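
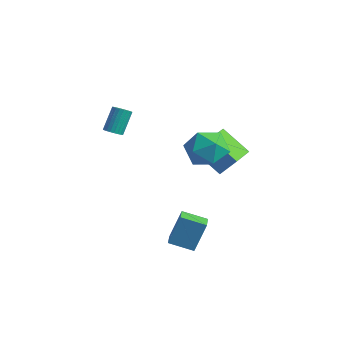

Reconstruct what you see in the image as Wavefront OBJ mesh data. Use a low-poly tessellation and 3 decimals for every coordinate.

v 2.139 -2.737 2.827
v 2.859 -1.851 3.283
v 2.961 -4.049 4.077
v 3.681 -3.163 4.533
v 2.47 -3.142 4.747
v 1.962 -2.331 3.974
v 3.858 -3.569 3.386
v 3.35 -2.758 2.613
v 3.922 -2.365 3.628
v 3.064 -2.101 4.47
v 2.756 -3.799 2.89
v 1.898 -3.535 3.732
v 1.386 -2.19 2.31
v 2.02 -1.66 3.301
v 0.769 -0.481 1.79
v 1.403 0.049 2.781
v 2.937 -1.969 1.199
v 3.571 -1.439 2.19
v 2.32 -0.26 0.679
v 2.954 0.27 1.67
v 1.357 -3.973 -3.322
v 1.548 -3.247 -1.665
v 2.476 -3.258 -3.765
v 2.667 -2.531 -2.107
v 1.913 -4.689 -3.073
v 2.104 -3.962 -1.415
v 3.032 -3.973 -3.515
v 3.223 -3.247 -1.858
v -2.762 -3.677 2.504
v -2.226 -3.655 2.567
v -2.402 -2.762 3.759
v -2.938 -2.783 3.696
v -2.259 -3.491 2.439
v -2.435 -2.598 3.631
v -2.369 -3.355 2.321
v -2.545 -2.462 3.513
v -2.538 -3.268 2.231
v -2.714 -2.375 3.423
v -2.742 -3.243 2.182
v -2.918 -2.35 3.375
v -2.948 -3.284 2.183
v -3.124 -2.391 3.375
v -3.126 -3.385 2.232
v -3.302 -2.492 3.424
v -3.249 -3.531 2.323
v -3.425 -2.637 3.515
v -3.298 -3.698 2.441
v -3.474 -2.805 3.633
v -3.265 -3.862 2.569
v -3.441 -2.969 3.761
v -3.155 -3.998 2.687
v -3.331 -3.105 3.879
v -2.986 -4.085 2.777
v -3.162 -3.192 3.969
v -2.782 -4.11 2.825
v -2.958 -3.217 4.018
v -2.576 -4.069 2.825
v -2.752 -3.176 4.017
v -2.398 -3.968 2.776
v -2.574 -3.075 3.968
v -2.275 -3.823 2.685
v -2.451 -2.929 3.877
f 1 12 6
f 1 6 2
f 1 2 8
f 1 8 11
f 1 11 12
f 2 6 10
f 6 12 5
f 12 11 3
f 11 8 7
f 8 2 9
f 4 10 5
f 4 5 3
f 4 3 7
f 4 7 9
f 4 9 10
f 5 10 6
f 3 5 12
f 7 3 11
f 9 7 8
f 10 9 2
f 14 16 13
f 17 14 13
f 13 16 15
f 15 17 13
f 14 20 16
f 18 14 17
f 18 20 14
f 16 20 15
f 19 17 15
f 15 20 19
f 19 18 17
f 20 18 19
f 22 24 21
f 25 22 21
f 21 24 23
f 23 25 21
f 22 28 24
f 26 22 25
f 26 28 22
f 24 28 23
f 27 25 23
f 23 28 27
f 27 26 25
f 28 26 27
f 30 29 33
f 30 33 31
f 31 33 34
f 31 34 32
f 33 29 35
f 33 35 34
f 34 35 36
f 34 36 32
f 35 29 37
f 35 37 36
f 36 37 38
f 36 38 32
f 37 29 39
f 37 39 38
f 38 39 40
f 38 40 32
f 39 29 41
f 39 41 40
f 40 41 42
f 40 42 32
f 41 29 43
f 41 43 42
f 42 43 44
f 42 44 32
f 43 29 45
f 43 45 44
f 44 45 46
f 44 46 32
f 45 29 47
f 45 47 46
f 46 47 48
f 46 48 32
f 47 29 49
f 47 49 48
f 48 49 50
f 48 50 32
f 49 29 51
f 49 51 50
f 50 51 52
f 50 52 32
f 51 29 53
f 51 53 52
f 52 53 54
f 52 54 32
f 53 29 55
f 53 55 54
f 54 55 56
f 54 56 32
f 55 29 57
f 55 57 56
f 56 57 58
f 56 58 32
f 57 29 59
f 57 59 58
f 58 59 60
f 58 60 32
f 59 29 61
f 59 61 60
f 60 61 62
f 60 62 32
f 61 29 30
f 61 30 62
f 62 30 31
f 62 31 32



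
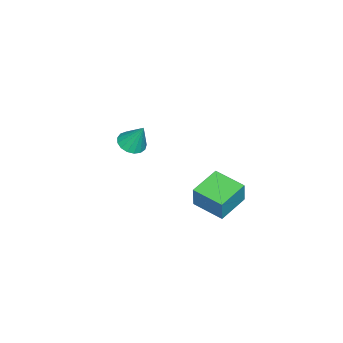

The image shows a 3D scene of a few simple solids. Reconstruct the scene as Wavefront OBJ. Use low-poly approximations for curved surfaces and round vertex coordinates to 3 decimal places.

v -3.478 -4.047 0.495
v -2.536 -3.927 0.353
v -3.322 -3.173 2.265
v -2.722 -3.545 0.181
v -3.082 -3.277 0.08
v -3.532 -3.185 0.075
v -3.97 -3.291 0.165
v -4.295 -3.57 0.332
v -4.433 -3.958 0.535
v -4.352 -4.367 0.73
v -4.071 -4.702 0.87
v -3.654 -4.887 0.925
v -3.196 -4.879 0.881
v -2.803 -4.681 0.749
v -2.565 -4.338 0.558
v -0.264 2.832 1.344
v 0.059 2.936 2.877
v 0.241 4.815 1.103
v 0.564 4.918 2.636
v 1.716 2.282 0.964
v 2.039 2.385 2.497
v 2.221 4.264 0.723
v 2.544 4.368 2.256
f 2 1 4
f 2 4 3
f 4 1 5
f 4 5 3
f 5 1 6
f 5 6 3
f 6 1 7
f 6 7 3
f 7 1 8
f 7 8 3
f 8 1 9
f 8 9 3
f 9 1 10
f 9 10 3
f 10 1 11
f 10 11 3
f 11 1 12
f 11 12 3
f 12 1 13
f 12 13 3
f 13 1 14
f 13 14 3
f 14 1 15
f 14 15 3
f 15 1 2
f 15 2 3
f 17 19 16
f 20 17 16
f 16 19 18
f 18 20 16
f 17 23 19
f 21 17 20
f 21 23 17
f 19 23 18
f 22 20 18
f 18 23 22
f 22 21 20
f 23 21 22



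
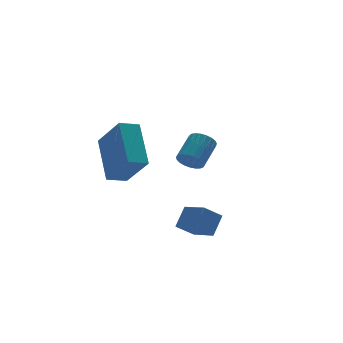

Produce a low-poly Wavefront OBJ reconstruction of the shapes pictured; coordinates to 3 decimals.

v -1.476 0.666 0.598
v -1.126 -0.461 1.876
v -1.103 2.228 1.872
v -0.752 1.101 3.15
v -0.668 0.659 0.37
v -0.317 -0.468 1.648
v -0.294 2.221 1.644
v 0.056 1.094 2.922
v 1.335 -2.325 -1.536
v 0.609 -2.312 -0.972
v 1.075 -1.297 -1.895
v 0.348 -1.283 -1.331
v 1.892 -1.937 -0.829
v 1.165 -1.923 -0.265
v 1.631 -0.908 -1.188
v 0.905 -0.895 -0.624
v 2.9 2.674 -0.18
v 3.295 2.589 -0.595
v 4.176 3.26 0.104
v 3.78 3.346 0.52
v 3.193 2.795 -0.665
v 4.073 3.467 0.034
v 3.04 2.981 -0.651
v 3.92 3.653 0.048
v 2.863 3.114 -0.556
v 3.743 3.786 0.144
v 2.692 3.171 -0.395
v 3.572 3.843 0.304
v 2.557 3.142 -0.197
v 3.438 3.814 0.502
v 2.481 3.032 0.004
v 3.362 3.703 0.703
v 2.478 2.86 0.173
v 3.359 3.532 0.872
v 2.548 2.656 0.281
v 3.428 3.328 0.98
v 2.678 2.455 0.31
v 3.559 3.127 1.009
v 2.847 2.292 0.254
v 3.728 2.964 0.953
v 3.025 2.195 0.123
v 3.906 2.867 0.822
v 3.181 2.181 -0.061
v 4.062 2.853 0.639
v 3.289 2.252 -0.264
v 4.169 2.924 0.435
v 3.329 2.396 -0.454
v 4.21 3.068 0.246
f 2 4 1
f 5 2 1
f 1 4 3
f 3 5 1
f 2 8 4
f 6 2 5
f 6 8 2
f 4 8 3
f 7 5 3
f 3 8 7
f 7 6 5
f 8 6 7
f 10 12 9
f 13 10 9
f 9 12 11
f 11 13 9
f 10 16 12
f 14 10 13
f 14 16 10
f 12 16 11
f 15 13 11
f 11 16 15
f 15 14 13
f 16 14 15
f 18 17 21
f 18 21 19
f 19 21 22
f 19 22 20
f 21 17 23
f 21 23 22
f 22 23 24
f 22 24 20
f 23 17 25
f 23 25 24
f 24 25 26
f 24 26 20
f 25 17 27
f 25 27 26
f 26 27 28
f 26 28 20
f 27 17 29
f 27 29 28
f 28 29 30
f 28 30 20
f 29 17 31
f 29 31 30
f 30 31 32
f 30 32 20
f 31 17 33
f 31 33 32
f 32 33 34
f 32 34 20
f 33 17 35
f 33 35 34
f 34 35 36
f 34 36 20
f 35 17 37
f 35 37 36
f 36 37 38
f 36 38 20
f 37 17 39
f 37 39 38
f 38 39 40
f 38 40 20
f 39 17 41
f 39 41 40
f 40 41 42
f 40 42 20
f 41 17 43
f 41 43 42
f 42 43 44
f 42 44 20
f 43 17 45
f 43 45 44
f 44 45 46
f 44 46 20
f 45 17 47
f 45 47 46
f 46 47 48
f 46 48 20
f 47 17 18
f 47 18 48
f 48 18 19
f 48 19 20



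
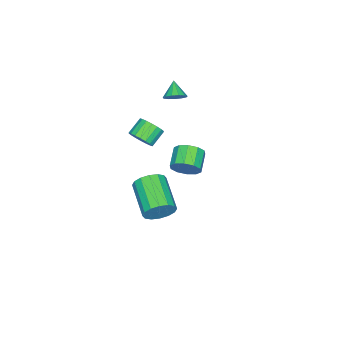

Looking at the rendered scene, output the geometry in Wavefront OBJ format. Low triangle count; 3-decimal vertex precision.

v -1.968 -2.583 3.507
v -1.736 -2.226 3.986
v -2.612 -3.057 4.173
v -2.015 -2.043 3.848
v -2.278 -2.031 3.602
v -2.443 -2.194 3.326
v -2.458 -2.481 3.107
v -2.317 -2.8 3.016
v -2.065 -3.05 3.081
v -1.783 -3.152 3.281
v -1.56 -3.073 3.553
v -1.466 -2.839 3.81
v -1.532 -2.523 3.972
v 2.239 0.542 2.425
v 2.655 0.188 3.01
v 1.656 -0.175 3.5
v 1.241 0.178 2.915
v 2.556 0.651 3.152
v 1.557 0.288 3.641
v 2.336 1.073 3.016
v 1.337 0.709 3.505
v 2.079 1.291 2.654
v 1.08 0.928 3.144
v 1.883 1.223 2.205
v 0.885 0.86 2.695
v 1.824 0.895 1.84
v 0.825 0.532 2.33
v 1.923 0.432 1.699
v 0.924 0.069 2.188
v 2.143 0.011 1.835
v 1.144 -0.353 2.324
v 2.4 -0.208 2.196
v 1.401 -0.571 2.686
v 2.595 -0.14 2.645
v 1.597 -0.503 3.135
v 0.813 -1.832 -3.501
v 1.389 -2.007 -2.805
v 0.024 -3.482 -2.044
v -0.553 -3.308 -2.739
v 1.104 -1.66 -2.645
v -0.261 -3.136 -1.884
v 0.741 -1.36 -2.714
v -0.624 -2.836 -1.953
v 0.397 -1.186 -2.994
v -0.968 -2.662 -2.233
v 0.165 -1.186 -3.41
v -1.201 -2.661 -2.648
v 0.106 -1.358 -3.85
v -1.26 -2.834 -3.088
v 0.236 -1.658 -4.196
v -1.129 -3.133 -3.435
v 0.521 -2.004 -4.356
v -0.844 -3.48 -3.595
v 0.884 -2.304 -4.287
v -0.481 -3.78 -3.526
v 1.228 -2.478 -4.007
v -0.137 -3.954 -3.246
v 1.461 -2.479 -3.592
v 0.095 -3.954 -2.83
v 1.52 -2.306 -3.152
v 0.154 -3.782 -2.39
v 0.966 -2.844 2.181
v 1.367 -2.907 2.788
v 0.515 -2.758 3.366
v 0.114 -2.696 2.759
v 1.38 -2.589 2.726
v 0.528 -2.44 3.303
v 1.311 -2.321 2.555
v 0.459 -2.172 3.133
v 1.174 -2.157 2.31
v 0.322 -2.008 2.888
v 0.995 -2.129 2.04
v 0.143 -1.98 2.618
v 0.811 -2.243 1.798
v -0.041 -2.094 2.375
v 0.658 -2.476 1.632
v -0.194 -2.327 2.209
v 0.565 -2.782 1.574
v -0.287 -2.633 2.152
v 0.552 -3.1 1.637
v -0.3 -2.951 2.214
v 0.621 -3.368 1.807
v -0.231 -3.219 2.385
v 0.758 -3.532 2.052
v -0.094 -3.383 2.63
v 0.937 -3.56 2.322
v 0.085 -3.411 2.9
v 1.121 -3.446 2.565
v 0.269 -3.297 3.142
v 1.274 -3.213 2.731
v 0.422 -3.064 3.308
f 2 1 4
f 2 4 3
f 4 1 5
f 4 5 3
f 5 1 6
f 5 6 3
f 6 1 7
f 6 7 3
f 7 1 8
f 7 8 3
f 8 1 9
f 8 9 3
f 9 1 10
f 9 10 3
f 10 1 11
f 10 11 3
f 11 1 12
f 11 12 3
f 12 1 13
f 12 13 3
f 13 1 2
f 13 2 3
f 15 14 18
f 15 18 16
f 16 18 19
f 16 19 17
f 18 14 20
f 18 20 19
f 19 20 21
f 19 21 17
f 20 14 22
f 20 22 21
f 21 22 23
f 21 23 17
f 22 14 24
f 22 24 23
f 23 24 25
f 23 25 17
f 24 14 26
f 24 26 25
f 25 26 27
f 25 27 17
f 26 14 28
f 26 28 27
f 27 28 29
f 27 29 17
f 28 14 30
f 28 30 29
f 29 30 31
f 29 31 17
f 30 14 32
f 30 32 31
f 31 32 33
f 31 33 17
f 32 14 34
f 32 34 33
f 33 34 35
f 33 35 17
f 34 14 15
f 34 15 35
f 35 15 16
f 35 16 17
f 37 36 40
f 37 40 38
f 38 40 41
f 38 41 39
f 40 36 42
f 40 42 41
f 41 42 43
f 41 43 39
f 42 36 44
f 42 44 43
f 43 44 45
f 43 45 39
f 44 36 46
f 44 46 45
f 45 46 47
f 45 47 39
f 46 36 48
f 46 48 47
f 47 48 49
f 47 49 39
f 48 36 50
f 48 50 49
f 49 50 51
f 49 51 39
f 50 36 52
f 50 52 51
f 51 52 53
f 51 53 39
f 52 36 54
f 52 54 53
f 53 54 55
f 53 55 39
f 54 36 56
f 54 56 55
f 55 56 57
f 55 57 39
f 56 36 58
f 56 58 57
f 57 58 59
f 57 59 39
f 58 36 60
f 58 60 59
f 59 60 61
f 59 61 39
f 60 36 37
f 60 37 61
f 61 37 38
f 61 38 39
f 63 62 66
f 63 66 64
f 64 66 67
f 64 67 65
f 66 62 68
f 66 68 67
f 67 68 69
f 67 69 65
f 68 62 70
f 68 70 69
f 69 70 71
f 69 71 65
f 70 62 72
f 70 72 71
f 71 72 73
f 71 73 65
f 72 62 74
f 72 74 73
f 73 74 75
f 73 75 65
f 74 62 76
f 74 76 75
f 75 76 77
f 75 77 65
f 76 62 78
f 76 78 77
f 77 78 79
f 77 79 65
f 78 62 80
f 78 80 79
f 79 80 81
f 79 81 65
f 80 62 82
f 80 82 81
f 81 82 83
f 81 83 65
f 82 62 84
f 82 84 83
f 83 84 85
f 83 85 65
f 84 62 86
f 84 86 85
f 85 86 87
f 85 87 65
f 86 62 88
f 86 88 87
f 87 88 89
f 87 89 65
f 88 62 90
f 88 90 89
f 89 90 91
f 89 91 65
f 90 62 63
f 90 63 91
f 91 63 64
f 91 64 65



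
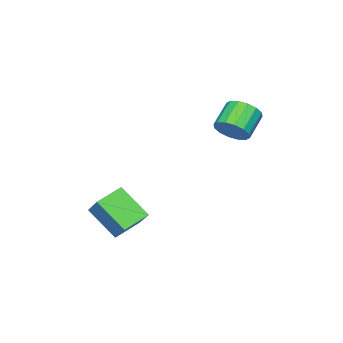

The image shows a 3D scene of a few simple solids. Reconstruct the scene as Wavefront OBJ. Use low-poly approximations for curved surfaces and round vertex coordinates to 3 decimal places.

v 2.23 0.16 -2.864
v 2.326 -1.047 -1.895
v 2.582 0.934 -1.934
v 2.677 -0.272 -0.965
v 3.323 0.012 -3.155
v 3.418 -1.194 -2.186
v 3.674 0.787 -2.225
v 3.77 -0.42 -1.256
v -0.298 2.278 1.575
v 0.066 2.286 2.172
v -0.897 2.07 2.763
v -1.262 2.062 2.165
v -0.041 2.629 2.123
v -1.004 2.413 2.713
v -0.217 2.877 1.927
v -1.18 2.662 2.517
v -0.415 2.965 1.637
v -1.378 2.75 2.227
v -0.581 2.869 1.329
v -1.544 2.653 1.92
v -0.672 2.615 1.088
v -1.635 2.399 1.678
v -0.663 2.27 0.977
v -1.626 2.054 1.568
v -0.556 1.927 1.027
v -1.519 1.711 1.617
v -0.38 1.678 1.223
v -1.343 1.463 1.813
v -0.182 1.59 1.513
v -1.145 1.375 2.103
v -0.016 1.687 1.82
v -0.979 1.471 2.411
v 0.075 1.941 2.062
v -0.888 1.725 2.652
f 2 4 1
f 5 2 1
f 1 4 3
f 3 5 1
f 2 8 4
f 6 2 5
f 6 8 2
f 4 8 3
f 7 5 3
f 3 8 7
f 7 6 5
f 8 6 7
f 10 9 13
f 10 13 11
f 11 13 14
f 11 14 12
f 13 9 15
f 13 15 14
f 14 15 16
f 14 16 12
f 15 9 17
f 15 17 16
f 16 17 18
f 16 18 12
f 17 9 19
f 17 19 18
f 18 19 20
f 18 20 12
f 19 9 21
f 19 21 20
f 20 21 22
f 20 22 12
f 21 9 23
f 21 23 22
f 22 23 24
f 22 24 12
f 23 9 25
f 23 25 24
f 24 25 26
f 24 26 12
f 25 9 27
f 25 27 26
f 26 27 28
f 26 28 12
f 27 9 29
f 27 29 28
f 28 29 30
f 28 30 12
f 29 9 31
f 29 31 30
f 30 31 32
f 30 32 12
f 31 9 33
f 31 33 32
f 32 33 34
f 32 34 12
f 33 9 10
f 33 10 34
f 34 10 11
f 34 11 12



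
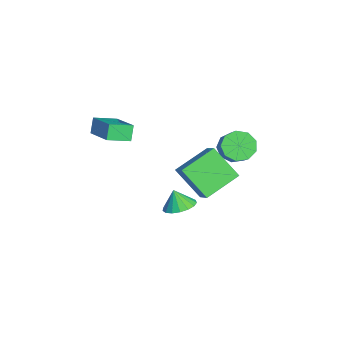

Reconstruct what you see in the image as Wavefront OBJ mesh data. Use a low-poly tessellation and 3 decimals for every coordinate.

v -1.478 -3.256 1.372
v 0.167 -2.559 2.153
v -1.774 -2.135 0.994
v -0.128 -1.438 1.775
v -1.052 -3.402 0.605
v 0.594 -2.705 1.386
v -1.347 -2.281 0.227
v 0.298 -1.584 1.008
v 0.478 0.636 -3.699
v 0.965 -0.048 -3.742
v 0.182 0.364 -2.761
v 1.206 0.232 -3.585
v 1.281 0.605 -3.453
v 1.172 0.985 -3.378
v 0.904 1.284 -3.376
v 0.538 1.435 -3.448
v 0.159 1.403 -3.578
v -0.147 1.195 -3.735
v -0.31 0.859 -3.884
v -0.292 0.472 -3.99
v -0.098 0.122 -4.03
v 0.228 -0.11 -3.994
v 0.612 -0.171 -3.89
v 1.62 0.344 -0.075
v 2.505 0.576 0.621
v 0.675 1.88 0.611
v 1.56 2.113 1.308
v 2.4 1.427 -1.428
v 3.285 1.66 -0.731
v 1.455 2.964 -0.741
v 2.34 3.196 -0.045
v -2.043 3.434 -1.618
v -1.467 3.239 -2.24
v -0.34 3.332 -1.224
v -0.917 3.526 -0.602
v -1.542 3.829 -2.21
v -0.416 3.922 -1.193
v -1.853 4.233 -1.903
v -0.726 4.326 -0.886
v -2.252 4.264 -1.463
v -1.125 4.357 -0.446
v -2.554 3.906 -1.095
v -1.427 3.999 -0.079
v -2.617 3.327 -0.973
v -1.49 3.42 0.044
v -2.411 2.798 -1.152
v -1.285 2.891 -0.136
v -2.034 2.566 -1.549
v -0.907 2.659 -0.533
v -1.661 2.741 -1.979
v -0.534 2.834 -0.963
f 2 4 1
f 5 2 1
f 1 4 3
f 3 5 1
f 2 8 4
f 6 2 5
f 6 8 2
f 4 8 3
f 7 5 3
f 3 8 7
f 7 6 5
f 8 6 7
f 10 9 12
f 10 12 11
f 12 9 13
f 12 13 11
f 13 9 14
f 13 14 11
f 14 9 15
f 14 15 11
f 15 9 16
f 15 16 11
f 16 9 17
f 16 17 11
f 17 9 18
f 17 18 11
f 18 9 19
f 18 19 11
f 19 9 20
f 19 20 11
f 20 9 21
f 20 21 11
f 21 9 22
f 21 22 11
f 22 9 23
f 22 23 11
f 23 9 10
f 23 10 11
f 25 27 24
f 28 25 24
f 24 27 26
f 26 28 24
f 25 31 27
f 29 25 28
f 29 31 25
f 27 31 26
f 30 28 26
f 26 31 30
f 30 29 28
f 31 29 30
f 33 32 36
f 33 36 34
f 34 36 37
f 34 37 35
f 36 32 38
f 36 38 37
f 37 38 39
f 37 39 35
f 38 32 40
f 38 40 39
f 39 40 41
f 39 41 35
f 40 32 42
f 40 42 41
f 41 42 43
f 41 43 35
f 42 32 44
f 42 44 43
f 43 44 45
f 43 45 35
f 44 32 46
f 44 46 45
f 45 46 47
f 45 47 35
f 46 32 48
f 46 48 47
f 47 48 49
f 47 49 35
f 48 32 50
f 48 50 49
f 49 50 51
f 49 51 35
f 50 32 33
f 50 33 51
f 51 33 34
f 51 34 35



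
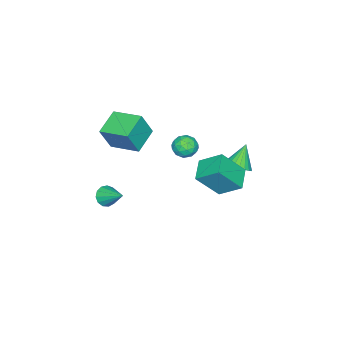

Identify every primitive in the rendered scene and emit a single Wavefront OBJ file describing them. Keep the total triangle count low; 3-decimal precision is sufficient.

v -1.201 -4.804 1
v -0.519 -5.153 2.717
v -1.193 -2.755 1.413
v -0.511 -3.104 3.13
v 0.551 -4.676 0.33
v 1.233 -5.025 2.047
v 0.559 -2.627 0.743
v 1.241 -2.976 2.46
v -1.082 3.279 0.729
v -0.374 3.413 1.3
v -2.158 3.241 2.071
v -0.473 3.751 1.231
v -0.664 4.017 1.085
v -0.919 4.171 0.884
v -1.199 4.189 0.661
v -1.462 4.068 0.447
v -1.666 3.827 0.277
v -1.782 3.503 0.175
v -1.791 3.145 0.158
v -1.692 2.807 0.227
v -1.501 2.54 0.373
v -1.245 2.387 0.574
v -0.965 2.369 0.797
v -0.703 2.489 1.011
v -0.499 2.73 1.181
v -0.383 3.054 1.283
v 2.973 -3.416 -2.119
v 3.623 -3.749 -1.874
v 3.347 -1.964 -1.141
v 3.725 -3.532 -2.235
v 3.589 -3.278 -2.56
v 3.257 -3.068 -2.744
v 2.835 -2.969 -2.73
v 2.457 -3.011 -2.522
v 2.242 -3.183 -2.186
v 2.26 -3.428 -1.828
v 2.504 -3.669 -1.563
v 2.897 -3.83 -1.474
v 3.314 -3.86 -1.59
v 0.025 2.916 0.501
v -0.234 4.316 1.519
v 1.379 3.494 0.051
v 1.121 4.894 1.069
v 1.019 1.886 2.171
v 0.761 3.286 3.189
v 2.374 2.464 1.721
v 2.115 3.864 2.739
v -2.373 -0.538 0.609
v -1.834 -0.329 -0.072
v -2.626 -1.831 0.012
v -2.087 -1.622 -0.669
v -1.746 -1.756 0.146
v -1.589 -0.957 0.515
v -2.871 -1.203 -0.575
v -2.714 -0.404 -0.206
v -2.141 -0.74 -0.804
v -1.446 -1.082 -0.359
v -3.014 -1.078 0.299
v -2.319 -1.42 0.744
v -2.081 -0.32 0.321
v -2.379 -1.84 -0.381
v -2.178 -1.919 0.098
v -1.861 -1.796 -0.302
v -1.937 -0.689 0.666
v -1.62 -0.567 0.265
v -1.569 -1.405 0.394
v -2.84 -1.593 -0.325
v -2.523 -1.471 -0.726
v -2.599 -0.364 0.242
v -2.282 -0.241 -0.158
v -2.891 -0.755 -0.454
v -1.945 -0.439 -0.51
v -2.094 -1.198 -0.861
v -2.555 -0.952 -0.805
v -2.463 -0.483 -0.588
v -1.536 -0.64 -0.248
v -1.685 -1.399 -0.599
v -1.485 -1.478 -0.12
v -1.393 -1.009 0.097
v -1.717 -0.881 -0.678
v -2.775 -0.761 0.539
v -2.924 -1.52 0.188
v -3.067 -1.151 -0.157
v -2.975 -0.682 0.06
v -2.366 -0.962 0.801
v -2.515 -1.721 0.45
v -1.997 -1.677 0.528
v -1.905 -1.208 0.745
v -2.743 -1.279 0.618
f 2 4 1
f 5 2 1
f 1 4 3
f 3 5 1
f 2 8 4
f 6 2 5
f 6 8 2
f 4 8 3
f 7 5 3
f 3 8 7
f 7 6 5
f 8 6 7
f 10 9 12
f 10 12 11
f 12 9 13
f 12 13 11
f 13 9 14
f 13 14 11
f 14 9 15
f 14 15 11
f 15 9 16
f 15 16 11
f 16 9 17
f 16 17 11
f 17 9 18
f 17 18 11
f 18 9 19
f 18 19 11
f 19 9 20
f 19 20 11
f 20 9 21
f 20 21 11
f 21 9 22
f 21 22 11
f 22 9 23
f 22 23 11
f 23 9 24
f 23 24 11
f 24 9 25
f 24 25 11
f 25 9 26
f 25 26 11
f 26 9 10
f 26 10 11
f 28 27 30
f 28 30 29
f 30 27 31
f 30 31 29
f 31 27 32
f 31 32 29
f 32 27 33
f 32 33 29
f 33 27 34
f 33 34 29
f 34 27 35
f 34 35 29
f 35 27 36
f 35 36 29
f 36 27 37
f 36 37 29
f 37 27 38
f 37 38 29
f 38 27 39
f 38 39 29
f 39 27 28
f 39 28 29
f 41 43 40
f 44 41 40
f 40 43 42
f 42 44 40
f 41 47 43
f 45 41 44
f 45 47 41
f 43 47 42
f 46 44 42
f 42 47 46
f 46 45 44
f 47 45 46
f 48 85 64
f 85 59 88
f 64 88 53
f 85 88 64
f 48 64 60
f 64 53 65
f 60 65 49
f 64 65 60
f 48 60 69
f 60 49 70
f 69 70 55
f 60 70 69
f 48 69 81
f 69 55 84
f 81 84 58
f 69 84 81
f 48 81 85
f 81 58 89
f 85 89 59
f 81 89 85
f 49 65 76
f 65 53 79
f 76 79 57
f 65 79 76
f 53 88 66
f 88 59 87
f 66 87 52
f 88 87 66
f 59 89 86
f 89 58 82
f 86 82 50
f 89 82 86
f 58 84 83
f 84 55 71
f 83 71 54
f 84 71 83
f 55 70 75
f 70 49 72
f 75 72 56
f 70 72 75
f 51 77 63
f 77 57 78
f 63 78 52
f 77 78 63
f 51 63 61
f 63 52 62
f 61 62 50
f 63 62 61
f 51 61 68
f 61 50 67
f 68 67 54
f 61 67 68
f 51 68 73
f 68 54 74
f 73 74 56
f 68 74 73
f 51 73 77
f 73 56 80
f 77 80 57
f 73 80 77
f 52 78 66
f 78 57 79
f 66 79 53
f 78 79 66
f 50 62 86
f 62 52 87
f 86 87 59
f 62 87 86
f 54 67 83
f 67 50 82
f 83 82 58
f 67 82 83
f 56 74 75
f 74 54 71
f 75 71 55
f 74 71 75
f 57 80 76
f 80 56 72
f 76 72 49
f 80 72 76



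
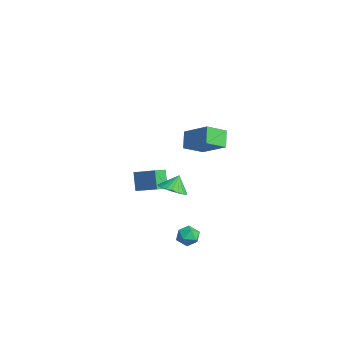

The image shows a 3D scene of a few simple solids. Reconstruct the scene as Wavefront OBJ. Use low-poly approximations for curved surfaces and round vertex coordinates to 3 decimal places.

v 3.059 0.759 -4.123
v 3.654 0.944 -3.713
v 3.446 -0.384 -4.167
v 4.041 -0.199 -3.757
v 3.361 -0.197 -3.45
v 3.122 0.509 -3.422
v 3.978 0.051 -4.458
v 3.739 0.757 -4.43
v 4.223 0.507 -3.92
v 3.841 0.353 -3.296
v 3.259 0.207 -4.584
v 2.877 0.053 -3.96
v 3.109 -0.475 -0.239
v 3.755 0.101 -0.395
v 2.871 0.035 0.659
v 3.47 0.26 -0.561
v 3.123 0.292 -0.671
v 2.773 0.191 -0.706
v 2.481 -0.025 -0.661
v 2.298 -0.319 -0.542
v 2.255 -0.639 -0.372
v 2.359 -0.932 -0.178
v 2.594 -1.145 0.005
v 2.917 -1.243 0.145
v 3.274 -1.207 0.22
v 3.602 -1.045 0.215
v 3.844 -0.785 0.131
v 3.96 -0.471 -0.016
v 3.929 -0.157 -0.203
v -2.382 -0.672 -1.986
v -0.978 0.102 -1.19
v -2.639 0.078 -2.262
v -1.236 0.853 -1.465
v -1.664 -0.833 -3.095
v -0.261 -0.058 -2.298
v -1.922 -0.082 -3.37
v -0.518 0.692 -2.574
v 2.226 1.735 3.092
v 2.366 0.523 3.758
v 3.679 2.472 4.128
v 3.819 1.26 4.794
v 2.981 1.38 2.286
v 3.121 0.168 2.952
v 4.434 2.117 3.322
v 4.574 0.905 3.988
f 1 12 6
f 1 6 2
f 1 2 8
f 1 8 11
f 1 11 12
f 2 6 10
f 6 12 5
f 12 11 3
f 11 8 7
f 8 2 9
f 4 10 5
f 4 5 3
f 4 3 7
f 4 7 9
f 4 9 10
f 5 10 6
f 3 5 12
f 7 3 11
f 9 7 8
f 10 9 2
f 14 13 16
f 14 16 15
f 16 13 17
f 16 17 15
f 17 13 18
f 17 18 15
f 18 13 19
f 18 19 15
f 19 13 20
f 19 20 15
f 20 13 21
f 20 21 15
f 21 13 22
f 21 22 15
f 22 13 23
f 22 23 15
f 23 13 24
f 23 24 15
f 24 13 25
f 24 25 15
f 25 13 26
f 25 26 15
f 26 13 27
f 26 27 15
f 27 13 28
f 27 28 15
f 28 13 29
f 28 29 15
f 29 13 14
f 29 14 15
f 31 33 30
f 34 31 30
f 30 33 32
f 32 34 30
f 31 37 33
f 35 31 34
f 35 37 31
f 33 37 32
f 36 34 32
f 32 37 36
f 36 35 34
f 37 35 36
f 39 41 38
f 42 39 38
f 38 41 40
f 40 42 38
f 39 45 41
f 43 39 42
f 43 45 39
f 41 45 40
f 44 42 40
f 40 45 44
f 44 43 42
f 45 43 44



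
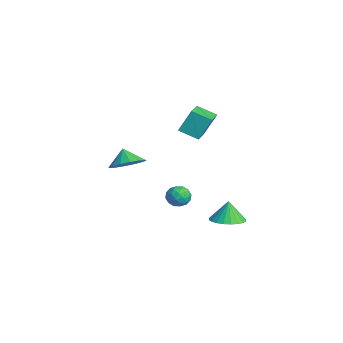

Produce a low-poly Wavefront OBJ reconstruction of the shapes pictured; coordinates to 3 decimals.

v 2.273 3.76 -3.148
v 3.053 3.263 -2.93
v 2.027 3.9 -1.952
v 3.188 3.608 -2.942
v 3.184 3.976 -2.986
v 3.041 4.311 -3.055
v 2.782 4.562 -3.137
v 2.445 4.692 -3.222
v 2.082 4.679 -3.295
v 1.748 4.527 -3.346
v 1.494 4.258 -3.367
v 1.358 3.913 -3.355
v 1.362 3.545 -3.311
v 1.505 3.209 -3.242
v 1.764 2.958 -3.16
v 2.101 2.829 -3.075
v 2.464 2.841 -3.002
v 2.798 2.994 -2.951
v -1.725 2.921 -3.155
v -1.514 2.571 -3.754
v -2.846 2.809 -3.486
v -2.635 2.459 -4.085
v -2.56 2.144 -3.436
v -1.867 2.213 -3.231
v -2.493 3.167 -4.009
v -1.8 3.236 -3.804
v -1.988 2.723 -4.282
v -2.03 2.091 -3.928
v -2.33 3.289 -3.312
v -2.372 2.657 -2.958
v -1.521 2.756 -3.426
v -2.839 2.624 -3.814
v -2.795 2.439 -3.433
v -2.671 2.234 -3.785
v -1.729 2.546 -3.118
v -1.605 2.34 -3.471
v -2.219 2.089 -3.283
v -2.755 3.04 -3.769
v -2.631 2.834 -4.122
v -1.689 3.146 -3.455
v -1.565 2.941 -3.807
v -2.141 3.291 -3.957
v -1.676 2.639 -4.088
v -2.334 2.574 -4.282
v -2.251 2.989 -4.238
v -1.844 3.03 -4.118
v -1.7 2.268 -3.88
v -2.359 2.202 -4.074
v -2.315 2.017 -3.692
v -1.908 2.058 -3.572
v -1.979 2.357 -4.19
v -2.001 3.178 -3.166
v -2.66 3.112 -3.36
v -2.452 3.322 -3.668
v -2.045 3.363 -3.548
v -2.026 2.806 -2.958
v -2.684 2.741 -3.152
v -2.516 2.35 -3.122
v -2.109 2.391 -3.002
v -2.381 3.023 -3.05
v -1.827 -0.188 -0.512
v -1.148 -0.791 -0.07
v -2.433 -0.252 0.332
v -1.008 -0.306 0.067
v -1.088 0.21 0.049
v -1.366 0.62 -0.119
v -1.767 0.813 -0.393
v -2.185 0.738 -0.698
v -2.506 0.415 -0.954
v -2.646 -0.07 -1.091
v -2.567 -0.586 -1.073
v -2.289 -0.996 -0.904
v -1.888 -1.189 -0.631
v -1.47 -1.114 -0.325
v -0.793 2.501 2.399
v -0.822 3.211 3.628
v -0.175 3.368 1.913
v -0.204 4.077 3.143
v 0.904 1.603 2.957
v 0.875 2.312 4.187
v 1.522 2.469 2.472
v 1.493 3.179 3.701
f 2 1 4
f 2 4 3
f 4 1 5
f 4 5 3
f 5 1 6
f 5 6 3
f 6 1 7
f 6 7 3
f 7 1 8
f 7 8 3
f 8 1 9
f 8 9 3
f 9 1 10
f 9 10 3
f 10 1 11
f 10 11 3
f 11 1 12
f 11 12 3
f 12 1 13
f 12 13 3
f 13 1 14
f 13 14 3
f 14 1 15
f 14 15 3
f 15 1 16
f 15 16 3
f 16 1 17
f 16 17 3
f 17 1 18
f 17 18 3
f 18 1 2
f 18 2 3
f 19 56 35
f 56 30 59
f 35 59 24
f 56 59 35
f 19 35 31
f 35 24 36
f 31 36 20
f 35 36 31
f 19 31 40
f 31 20 41
f 40 41 26
f 31 41 40
f 19 40 52
f 40 26 55
f 52 55 29
f 40 55 52
f 19 52 56
f 52 29 60
f 56 60 30
f 52 60 56
f 20 36 47
f 36 24 50
f 47 50 28
f 36 50 47
f 24 59 37
f 59 30 58
f 37 58 23
f 59 58 37
f 30 60 57
f 60 29 53
f 57 53 21
f 60 53 57
f 29 55 54
f 55 26 42
f 54 42 25
f 55 42 54
f 26 41 46
f 41 20 43
f 46 43 27
f 41 43 46
f 22 48 34
f 48 28 49
f 34 49 23
f 48 49 34
f 22 34 32
f 34 23 33
f 32 33 21
f 34 33 32
f 22 32 39
f 32 21 38
f 39 38 25
f 32 38 39
f 22 39 44
f 39 25 45
f 44 45 27
f 39 45 44
f 22 44 48
f 44 27 51
f 48 51 28
f 44 51 48
f 23 49 37
f 49 28 50
f 37 50 24
f 49 50 37
f 21 33 57
f 33 23 58
f 57 58 30
f 33 58 57
f 25 38 54
f 38 21 53
f 54 53 29
f 38 53 54
f 27 45 46
f 45 25 42
f 46 42 26
f 45 42 46
f 28 51 47
f 51 27 43
f 47 43 20
f 51 43 47
f 62 61 64
f 62 64 63
f 64 61 65
f 64 65 63
f 65 61 66
f 65 66 63
f 66 61 67
f 66 67 63
f 67 61 68
f 67 68 63
f 68 61 69
f 68 69 63
f 69 61 70
f 69 70 63
f 70 61 71
f 70 71 63
f 71 61 72
f 71 72 63
f 72 61 73
f 72 73 63
f 73 61 74
f 73 74 63
f 74 61 62
f 74 62 63
f 76 78 75
f 79 76 75
f 75 78 77
f 77 79 75
f 76 82 78
f 80 76 79
f 80 82 76
f 78 82 77
f 81 79 77
f 77 82 81
f 81 80 79
f 82 80 81



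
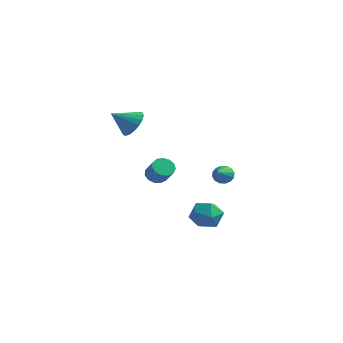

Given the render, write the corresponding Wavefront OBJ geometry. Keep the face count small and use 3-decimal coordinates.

v -0.165 -1.466 3.443
v 0.392 -2.186 3.311
v -1.015 -2.274 4.277
v 0.55 -2.008 3.645
v 0.566 -1.723 3.938
v 0.438 -1.387 4.133
v 0.19 -1.066 4.191
v -0.128 -0.825 4.101
v -0.453 -0.71 3.881
v -0.722 -0.745 3.574
v -0.88 -0.923 3.24
v -0.896 -1.208 2.947
v -0.768 -1.545 2.752
v -0.52 -1.865 2.694
v -0.202 -2.107 2.784
v 0.123 -2.221 3.004
v -0.723 1.732 -1.5
v -0.236 2.166 -1.692
v 0.531 1.702 -0.792
v 0.043 1.268 -0.6
v -0.442 2.346 -1.423
v 0.325 1.882 -0.524
v -0.737 2.332 -1.179
v 0.03 1.868 -0.28
v -1.027 2.127 -1.037
v -0.261 1.663 -0.137
v -1.222 1.797 -1.042
v -0.455 1.333 -0.142
v -1.258 1.446 -1.192
v -0.491 0.982 -0.292
v -1.124 1.186 -1.44
v -0.357 0.722 -0.54
v -0.863 1.1 -1.707
v -0.097 0.636 -0.807
v -0.558 1.214 -1.908
v 0.209 0.75 -1.008
v -0.305 1.493 -1.98
v 0.462 1.029 -1.08
v -0.185 1.847 -1.899
v 0.582 1.383 -0.999
v 2.481 3.495 -1.467
v 2.741 3.279 -1.998
v 2.819 2.245 -0.793
v 2.984 3.43 -1.841
v 3.091 3.598 -1.583
v 3.036 3.738 -1.294
v 2.831 3.814 -1.052
v 2.533 3.804 -0.92
v 2.221 3.711 -0.936
v 1.978 3.561 -1.093
v 1.87 3.392 -1.351
v 1.926 3.252 -1.64
v 2.13 3.176 -1.882
v 2.429 3.186 -2.014
v 2.874 2.276 -4.25
v 3.483 1.837 -3.529
v 1.697 1.103 -3.971
v 2.306 0.664 -3.25
v 1.879 1.597 -3.072
v 2.607 2.321 -3.245
v 2.573 0.619 -4.255
v 3.301 1.343 -4.428
v 3.297 0.812 -3.532
v 2.868 1.417 -2.801
v 2.312 1.523 -4.699
v 1.883 2.128 -3.968
f 2 1 4
f 2 4 3
f 4 1 5
f 4 5 3
f 5 1 6
f 5 6 3
f 6 1 7
f 6 7 3
f 7 1 8
f 7 8 3
f 8 1 9
f 8 9 3
f 9 1 10
f 9 10 3
f 10 1 11
f 10 11 3
f 11 1 12
f 11 12 3
f 12 1 13
f 12 13 3
f 13 1 14
f 13 14 3
f 14 1 15
f 14 15 3
f 15 1 16
f 15 16 3
f 16 1 2
f 16 2 3
f 18 17 21
f 18 21 19
f 19 21 22
f 19 22 20
f 21 17 23
f 21 23 22
f 22 23 24
f 22 24 20
f 23 17 25
f 23 25 24
f 24 25 26
f 24 26 20
f 25 17 27
f 25 27 26
f 26 27 28
f 26 28 20
f 27 17 29
f 27 29 28
f 28 29 30
f 28 30 20
f 29 17 31
f 29 31 30
f 30 31 32
f 30 32 20
f 31 17 33
f 31 33 32
f 32 33 34
f 32 34 20
f 33 17 35
f 33 35 34
f 34 35 36
f 34 36 20
f 35 17 37
f 35 37 36
f 36 37 38
f 36 38 20
f 37 17 39
f 37 39 38
f 38 39 40
f 38 40 20
f 39 17 18
f 39 18 40
f 40 18 19
f 40 19 20
f 42 41 44
f 42 44 43
f 44 41 45
f 44 45 43
f 45 41 46
f 45 46 43
f 46 41 47
f 46 47 43
f 47 41 48
f 47 48 43
f 48 41 49
f 48 49 43
f 49 41 50
f 49 50 43
f 50 41 51
f 50 51 43
f 51 41 52
f 51 52 43
f 52 41 53
f 52 53 43
f 53 41 54
f 53 54 43
f 54 41 42
f 54 42 43
f 55 66 60
f 55 60 56
f 55 56 62
f 55 62 65
f 55 65 66
f 56 60 64
f 60 66 59
f 66 65 57
f 65 62 61
f 62 56 63
f 58 64 59
f 58 59 57
f 58 57 61
f 58 61 63
f 58 63 64
f 59 64 60
f 57 59 66
f 61 57 65
f 63 61 62
f 64 63 56



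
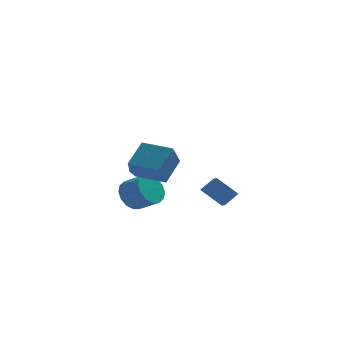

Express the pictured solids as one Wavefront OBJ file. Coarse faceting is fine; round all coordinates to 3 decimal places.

v 2.042 -4.04 -3.495
v 0.937 -3.745 -2.463
v 1.925 -3.214 -3.856
v 0.82 -2.918 -2.825
v 2.74 -3.662 -2.855
v 1.635 -3.366 -1.824
v 2.623 -2.835 -3.217
v 1.518 -2.54 -2.185
v -2.683 3.897 -4.018
v -2.281 4.433 -3.713
v -2.079 3.087 -3.387
v -1.677 3.623 -3.082
v -2.391 3.557 -2.914
v -2.764 4.058 -3.304
v -1.596 3.462 -3.796
v -1.969 3.963 -4.186
v -1.609 4.165 -3.576
v -2.1 4.223 -3.031
v -2.26 3.297 -4.069
v -2.751 3.355 -3.524
v -2.535 4.236 -3.921
v -1.825 3.284 -3.179
v -2.245 3.245 -3.08
v -2.008 3.561 -2.901
v -2.819 4.015 -3.68
v -2.582 4.331 -3.501
v -2.647 3.816 -3.032
v -1.778 3.189 -3.599
v -1.541 3.505 -3.42
v -2.352 3.959 -4.199
v -2.115 4.275 -4.02
v -1.713 3.704 -4.068
v -1.904 4.394 -3.662
v -1.549 3.918 -3.291
v -1.501 3.823 -3.71
v -1.721 4.117 -3.939
v -2.193 4.428 -3.341
v -1.838 3.952 -2.97
v -2.257 3.913 -2.871
v -2.476 4.207 -3.101
v -1.798 4.27 -3.261
v -2.522 3.568 -4.13
v -2.167 3.092 -3.759
v -1.884 3.313 -3.999
v -2.103 3.607 -4.229
v -2.811 3.602 -3.809
v -2.456 3.126 -3.438
v -2.639 3.403 -3.161
v -2.859 3.697 -3.39
v -2.562 3.25 -3.839
v -2.953 -3.642 -0.667
v -2.2 -2.478 0.434
v -2.559 -2.768 -1.86
v -1.807 -1.604 -0.758
v -1.373 -4.536 -0.802
v -0.621 -3.372 0.3
v -0.98 -3.662 -1.994
v -0.227 -2.498 -0.893
v -2.711 -0.903 -3.93
v -2.119 -0.06 -3.956
v -1.098 -0.754 -3.236
v -1.689 -1.597 -3.21
v -2.405 -0.015 -3.508
v -1.383 -0.709 -2.788
v -2.772 -0.207 -3.172
v -1.75 -0.902 -2.453
v -3.123 -0.586 -3.04
v -2.101 -1.281 -2.32
v -3.363 -1.05 -3.147
v -2.342 -1.745 -2.427
v -3.429 -1.475 -3.463
v -2.407 -2.169 -2.743
v -3.302 -1.746 -3.904
v -2.281 -2.44 -3.184
v -3.017 -1.791 -4.352
v -1.995 -2.485 -3.632
v -2.65 -1.598 -4.687
v -1.628 -2.293 -3.968
v -2.299 -1.219 -4.82
v -1.277 -1.914 -4.1
v -2.058 -0.755 -4.713
v -1.037 -1.45 -3.993
v -1.993 -0.331 -4.397
v -0.971 -1.025 -3.677
f 2 4 1
f 5 2 1
f 1 4 3
f 3 5 1
f 2 8 4
f 6 2 5
f 6 8 2
f 4 8 3
f 7 5 3
f 3 8 7
f 7 6 5
f 8 6 7
f 9 46 25
f 46 20 49
f 25 49 14
f 46 49 25
f 9 25 21
f 25 14 26
f 21 26 10
f 25 26 21
f 9 21 30
f 21 10 31
f 30 31 16
f 21 31 30
f 9 30 42
f 30 16 45
f 42 45 19
f 30 45 42
f 9 42 46
f 42 19 50
f 46 50 20
f 42 50 46
f 10 26 37
f 26 14 40
f 37 40 18
f 26 40 37
f 14 49 27
f 49 20 48
f 27 48 13
f 49 48 27
f 20 50 47
f 50 19 43
f 47 43 11
f 50 43 47
f 19 45 44
f 45 16 32
f 44 32 15
f 45 32 44
f 16 31 36
f 31 10 33
f 36 33 17
f 31 33 36
f 12 38 24
f 38 18 39
f 24 39 13
f 38 39 24
f 12 24 22
f 24 13 23
f 22 23 11
f 24 23 22
f 12 22 29
f 22 11 28
f 29 28 15
f 22 28 29
f 12 29 34
f 29 15 35
f 34 35 17
f 29 35 34
f 12 34 38
f 34 17 41
f 38 41 18
f 34 41 38
f 13 39 27
f 39 18 40
f 27 40 14
f 39 40 27
f 11 23 47
f 23 13 48
f 47 48 20
f 23 48 47
f 15 28 44
f 28 11 43
f 44 43 19
f 28 43 44
f 17 35 36
f 35 15 32
f 36 32 16
f 35 32 36
f 18 41 37
f 41 17 33
f 37 33 10
f 41 33 37
f 52 54 51
f 55 52 51
f 51 54 53
f 53 55 51
f 52 58 54
f 56 52 55
f 56 58 52
f 54 58 53
f 57 55 53
f 53 58 57
f 57 56 55
f 58 56 57
f 60 59 63
f 60 63 61
f 61 63 64
f 61 64 62
f 63 59 65
f 63 65 64
f 64 65 66
f 64 66 62
f 65 59 67
f 65 67 66
f 66 67 68
f 66 68 62
f 67 59 69
f 67 69 68
f 68 69 70
f 68 70 62
f 69 59 71
f 69 71 70
f 70 71 72
f 70 72 62
f 71 59 73
f 71 73 72
f 72 73 74
f 72 74 62
f 73 59 75
f 73 75 74
f 74 75 76
f 74 76 62
f 75 59 77
f 75 77 76
f 76 77 78
f 76 78 62
f 77 59 79
f 77 79 78
f 78 79 80
f 78 80 62
f 79 59 81
f 79 81 80
f 80 81 82
f 80 82 62
f 81 59 83
f 81 83 82
f 82 83 84
f 82 84 62
f 83 59 60
f 83 60 84
f 84 60 61
f 84 61 62



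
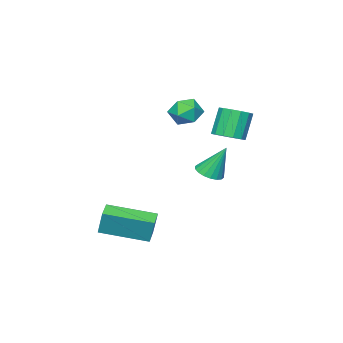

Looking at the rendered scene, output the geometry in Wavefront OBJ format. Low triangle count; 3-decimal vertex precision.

v -0.432 2.191 0.464
v 0.205 2.428 0.495
v -0.748 2.849 1.956
v 0.055 2.655 0.363
v -0.192 2.791 0.251
v -0.486 2.807 0.181
v -0.769 2.702 0.168
v -0.986 2.495 0.213
v -1.093 2.229 0.308
v -1.069 1.954 0.434
v -0.919 1.727 0.566
v -0.672 1.592 0.678
v -0.378 1.575 0.748
v -0.095 1.681 0.761
v 0.122 1.887 0.716
v 0.229 2.154 0.621
v 3.86 0.03 -1.755
v 3.936 0.373 -0.566
v 2.625 1.776 -2.179
v 2.701 2.118 -0.99
v 4.559 0.482 -1.93
v 4.635 0.824 -0.741
v 3.324 2.227 -2.354
v 3.4 2.57 -1.165
v -1.41 0.484 3.537
v -0.805 0.072 3.123
v -2.335 -0.392 3.057
v -1.73 -0.804 2.643
v -1.758 -0.831 3.483
v -1.187 -0.289 3.78
v -1.953 -0.031 2.4
v -1.382 0.511 2.697
v -1.141 -0.246 2.421
v -1.02 -0.741 3.09
v -2.12 0.421 3.09
v -1.999 -0.074 3.759
v -0.021 3.558 2.982
v 0.632 3.409 3.273
v 0.034 3.313 4.568
v -0.619 3.462 4.278
v 0.591 3.818 3.284
v -0.007 3.722 4.579
v 0.355 4.145 3.199
v -0.243 4.049 4.495
v 0 4.285 3.046
v -0.598 4.189 4.341
v -0.362 4.194 2.872
v -0.959 4.098 4.168
v -0.615 3.902 2.734
v -1.213 3.806 4.029
v -0.68 3.5 2.674
v -1.278 3.404 3.969
v -0.536 3.117 2.712
v -1.134 3.021 4.007
v -0.228 2.873 2.836
v -0.826 2.777 4.131
v 0.145 2.848 3.006
v -0.452 2.752 4.302
v 0.466 3.047 3.169
v -0.132 2.951 4.465
f 2 1 4
f 2 4 3
f 4 1 5
f 4 5 3
f 5 1 6
f 5 6 3
f 6 1 7
f 6 7 3
f 7 1 8
f 7 8 3
f 8 1 9
f 8 9 3
f 9 1 10
f 9 10 3
f 10 1 11
f 10 11 3
f 11 1 12
f 11 12 3
f 12 1 13
f 12 13 3
f 13 1 14
f 13 14 3
f 14 1 15
f 14 15 3
f 15 1 16
f 15 16 3
f 16 1 2
f 16 2 3
f 18 20 17
f 21 18 17
f 17 20 19
f 19 21 17
f 18 24 20
f 22 18 21
f 22 24 18
f 20 24 19
f 23 21 19
f 19 24 23
f 23 22 21
f 24 22 23
f 25 36 30
f 25 30 26
f 25 26 32
f 25 32 35
f 25 35 36
f 26 30 34
f 30 36 29
f 36 35 27
f 35 32 31
f 32 26 33
f 28 34 29
f 28 29 27
f 28 27 31
f 28 31 33
f 28 33 34
f 29 34 30
f 27 29 36
f 31 27 35
f 33 31 32
f 34 33 26
f 38 37 41
f 38 41 39
f 39 41 42
f 39 42 40
f 41 37 43
f 41 43 42
f 42 43 44
f 42 44 40
f 43 37 45
f 43 45 44
f 44 45 46
f 44 46 40
f 45 37 47
f 45 47 46
f 46 47 48
f 46 48 40
f 47 37 49
f 47 49 48
f 48 49 50
f 48 50 40
f 49 37 51
f 49 51 50
f 50 51 52
f 50 52 40
f 51 37 53
f 51 53 52
f 52 53 54
f 52 54 40
f 53 37 55
f 53 55 54
f 54 55 56
f 54 56 40
f 55 37 57
f 55 57 56
f 56 57 58
f 56 58 40
f 57 37 59
f 57 59 58
f 58 59 60
f 58 60 40
f 59 37 38
f 59 38 60
f 60 38 39
f 60 39 40



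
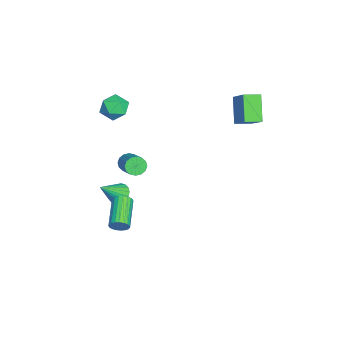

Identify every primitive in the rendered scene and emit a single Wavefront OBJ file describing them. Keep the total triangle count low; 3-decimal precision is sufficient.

v -2.63 -2.441 -1.73
v -2.268 -2.715 -2.123
v -1.048 -2.193 -1.362
v -1.41 -1.919 -0.97
v -2.316 -2.432 -2.241
v -1.095 -1.909 -1.481
v -2.448 -2.152 -2.223
v -1.227 -1.629 -1.462
v -2.628 -1.949 -2.072
v -1.408 -1.426 -1.312
v -2.809 -1.878 -1.83
v -1.589 -1.355 -1.07
v -2.943 -1.958 -1.561
v -1.722 -1.435 -0.801
v -2.992 -2.167 -1.338
v -1.772 -1.645 -0.577
v -2.945 -2.451 -1.219
v -1.724 -1.928 -0.459
v -2.813 -2.731 -1.238
v -1.592 -2.208 -0.477
v -2.632 -2.934 -1.388
v -1.412 -2.411 -0.628
v -2.451 -3.005 -1.63
v -1.231 -2.482 -0.87
v -2.318 -2.925 -1.899
v -1.097 -2.402 -1.139
v -3.317 3.036 1.272
v -4.43 2.889 2.549
v -3.589 3.937 1.139
v -4.701 3.79 2.417
v -1.959 3.63 2.523
v -3.071 3.483 3.801
v -2.23 4.531 2.391
v -3.343 4.384 3.668
v -3.436 -2.967 2.51
v -2.955 -3.443 1.942
v -4.585 -3.137 1.678
v -4.104 -3.613 1.11
v -4.295 -3.938 1.909
v -3.584 -3.833 2.423
v -3.956 -2.747 1.197
v -3.245 -2.642 1.711
v -3.276 -3.307 1.131
v -3.486 -4.043 1.571
v -4.054 -2.537 2.049
v -4.264 -3.273 2.489
v 3.482 -2.236 -1.637
v 3.656 -1.973 -1.199
v 2.011 -1.98 -0.544
v 1.838 -2.244 -0.983
v 3.6 -1.804 -1.336
v 1.956 -1.811 -0.682
v 3.524 -1.71 -1.526
v 1.88 -1.717 -0.871
v 3.441 -1.707 -1.734
v 1.797 -1.714 -1.079
v 3.365 -1.795 -1.926
v 1.721 -1.802 -1.271
v 3.31 -1.96 -2.068
v 1.665 -1.967 -1.413
v 3.284 -2.172 -2.135
v 1.639 -2.18 -1.481
v 3.292 -2.396 -2.117
v 1.648 -2.403 -1.462
v 3.333 -2.592 -2.015
v 1.689 -2.599 -1.361
v 3.4 -2.727 -1.848
v 1.756 -2.734 -1.194
v 3.482 -2.776 -1.645
v 1.837 -2.784 -0.99
v 3.563 -2.733 -1.44
v 1.918 -2.74 -0.786
v 3.63 -2.603 -1.27
v 1.986 -2.611 -0.615
v 3.672 -2.41 -1.163
v 2.028 -2.418 -0.508
v 3.681 -2.187 -1.138
v 2.037 -2.195 -0.483
v -1.718 -2.881 -3.583
v -1.185 -2.466 -3.659
v -0.862 -3.759 -2.377
v -1.347 -2.328 -3.444
v -1.583 -2.3 -3.257
v -1.846 -2.387 -3.134
v -2.083 -2.572 -3.1
v -2.248 -2.818 -3.162
v -2.308 -3.077 -3.307
v -2.251 -3.297 -3.507
v -2.089 -3.434 -3.723
v -1.853 -3.462 -3.91
v -1.59 -3.375 -4.033
v -1.353 -3.19 -4.067
v -1.188 -2.944 -4.005
v -1.128 -2.686 -3.859
f 2 1 5
f 2 5 3
f 3 5 6
f 3 6 4
f 5 1 7
f 5 7 6
f 6 7 8
f 6 8 4
f 7 1 9
f 7 9 8
f 8 9 10
f 8 10 4
f 9 1 11
f 9 11 10
f 10 11 12
f 10 12 4
f 11 1 13
f 11 13 12
f 12 13 14
f 12 14 4
f 13 1 15
f 13 15 14
f 14 15 16
f 14 16 4
f 15 1 17
f 15 17 16
f 16 17 18
f 16 18 4
f 17 1 19
f 17 19 18
f 18 19 20
f 18 20 4
f 19 1 21
f 19 21 20
f 20 21 22
f 20 22 4
f 21 1 23
f 21 23 22
f 22 23 24
f 22 24 4
f 23 1 25
f 23 25 24
f 24 25 26
f 24 26 4
f 25 1 2
f 25 2 26
f 26 2 3
f 26 3 4
f 28 30 27
f 31 28 27
f 27 30 29
f 29 31 27
f 28 34 30
f 32 28 31
f 32 34 28
f 30 34 29
f 33 31 29
f 29 34 33
f 33 32 31
f 34 32 33
f 35 46 40
f 35 40 36
f 35 36 42
f 35 42 45
f 35 45 46
f 36 40 44
f 40 46 39
f 46 45 37
f 45 42 41
f 42 36 43
f 38 44 39
f 38 39 37
f 38 37 41
f 38 41 43
f 38 43 44
f 39 44 40
f 37 39 46
f 41 37 45
f 43 41 42
f 44 43 36
f 48 47 51
f 48 51 49
f 49 51 52
f 49 52 50
f 51 47 53
f 51 53 52
f 52 53 54
f 52 54 50
f 53 47 55
f 53 55 54
f 54 55 56
f 54 56 50
f 55 47 57
f 55 57 56
f 56 57 58
f 56 58 50
f 57 47 59
f 57 59 58
f 58 59 60
f 58 60 50
f 59 47 61
f 59 61 60
f 60 61 62
f 60 62 50
f 61 47 63
f 61 63 62
f 62 63 64
f 62 64 50
f 63 47 65
f 63 65 64
f 64 65 66
f 64 66 50
f 65 47 67
f 65 67 66
f 66 67 68
f 66 68 50
f 67 47 69
f 67 69 68
f 68 69 70
f 68 70 50
f 69 47 71
f 69 71 70
f 70 71 72
f 70 72 50
f 71 47 73
f 71 73 72
f 72 73 74
f 72 74 50
f 73 47 75
f 73 75 74
f 74 75 76
f 74 76 50
f 75 47 77
f 75 77 76
f 76 77 78
f 76 78 50
f 77 47 48
f 77 48 78
f 78 48 49
f 78 49 50
f 80 79 82
f 80 82 81
f 82 79 83
f 82 83 81
f 83 79 84
f 83 84 81
f 84 79 85
f 84 85 81
f 85 79 86
f 85 86 81
f 86 79 87
f 86 87 81
f 87 79 88
f 87 88 81
f 88 79 89
f 88 89 81
f 89 79 90
f 89 90 81
f 90 79 91
f 90 91 81
f 91 79 92
f 91 92 81
f 92 79 93
f 92 93 81
f 93 79 94
f 93 94 81
f 94 79 80
f 94 80 81



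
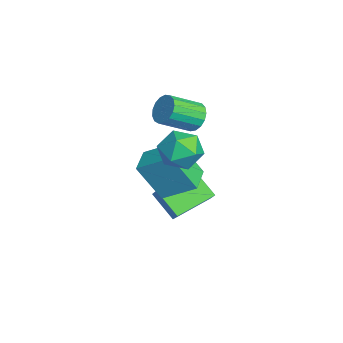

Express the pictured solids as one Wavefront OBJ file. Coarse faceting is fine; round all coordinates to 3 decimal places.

v -0.158 -0.061 -3.97
v -1.061 -0.739 -3.075
v -0.92 1.551 -3.517
v -1.823 0.874 -2.623
v 0.403 0.026 -3.337
v -0.5 -0.651 -2.443
v -0.359 1.639 -2.885
v -1.262 0.961 -1.99
v -1.408 1.003 1.064
v -1.016 0.761 0.537
v -0.72 -0.525 1.349
v -1.112 -0.283 1.876
v -0.799 0.931 0.727
v -0.502 -0.355 1.539
v -0.721 1.118 0.995
v -0.425 -0.169 1.807
v -0.801 1.278 1.278
v -0.505 -0.009 2.09
v -1.02 1.375 1.512
v -0.723 0.089 2.324
v -1.328 1.388 1.644
v -1.031 0.101 2.456
v -1.654 1.312 1.642
v -1.358 0.025 2.454
v -1.924 1.165 1.509
v -1.628 -0.122 2.321
v -2.076 0.982 1.273
v -1.78 -0.305 2.085
v -2.075 0.803 0.99
v -1.778 -0.484 1.802
v -1.921 0.67 0.723
v -1.625 -0.616 1.535
v -1.65 0.614 0.535
v -1.353 -0.673 1.347
v -1.323 0.647 0.468
v -1.027 -0.64 1.28
v -0.52 -0.164 -1.971
v -0.841 -1.097 -0.359
v -0.005 1.109 -1.131
v -0.325 0.176 0.481
v 0.645 -0.616 -2.001
v 0.325 -1.549 -0.389
v 1.161 0.657 -1.161
v 0.84 -0.276 0.451
v 0.427 -0.429 0.915
v 0.849 0.237 0.337
v 1.551 -0.197 2.003
v 1.973 0.469 1.425
v 1.108 0.659 1.839
v 0.413 0.516 1.166
v 1.987 -0.476 1.174
v 1.292 -0.619 0.501
v 1.813 0.208 0.496
v 1.27 0.909 0.908
v 1.13 -0.869 1.432
v 0.587 -0.168 1.844
f 2 4 1
f 5 2 1
f 1 4 3
f 3 5 1
f 2 8 4
f 6 2 5
f 6 8 2
f 4 8 3
f 7 5 3
f 3 8 7
f 7 6 5
f 8 6 7
f 10 9 13
f 10 13 11
f 11 13 14
f 11 14 12
f 13 9 15
f 13 15 14
f 14 15 16
f 14 16 12
f 15 9 17
f 15 17 16
f 16 17 18
f 16 18 12
f 17 9 19
f 17 19 18
f 18 19 20
f 18 20 12
f 19 9 21
f 19 21 20
f 20 21 22
f 20 22 12
f 21 9 23
f 21 23 22
f 22 23 24
f 22 24 12
f 23 9 25
f 23 25 24
f 24 25 26
f 24 26 12
f 25 9 27
f 25 27 26
f 26 27 28
f 26 28 12
f 27 9 29
f 27 29 28
f 28 29 30
f 28 30 12
f 29 9 31
f 29 31 30
f 30 31 32
f 30 32 12
f 31 9 33
f 31 33 32
f 32 33 34
f 32 34 12
f 33 9 35
f 33 35 34
f 34 35 36
f 34 36 12
f 35 9 10
f 35 10 36
f 36 10 11
f 36 11 12
f 38 40 37
f 41 38 37
f 37 40 39
f 39 41 37
f 38 44 40
f 42 38 41
f 42 44 38
f 40 44 39
f 43 41 39
f 39 44 43
f 43 42 41
f 44 42 43
f 45 56 50
f 45 50 46
f 45 46 52
f 45 52 55
f 45 55 56
f 46 50 54
f 50 56 49
f 56 55 47
f 55 52 51
f 52 46 53
f 48 54 49
f 48 49 47
f 48 47 51
f 48 51 53
f 48 53 54
f 49 54 50
f 47 49 56
f 51 47 55
f 53 51 52
f 54 53 46



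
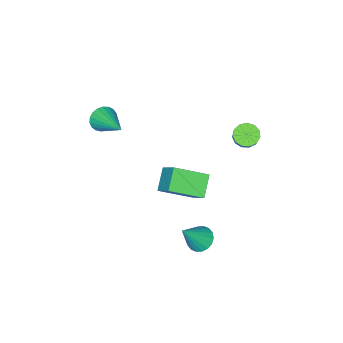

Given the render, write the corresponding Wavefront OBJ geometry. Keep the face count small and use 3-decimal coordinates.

v 0.333 -4.017 3.555
v 0.94 -4.017 3.081
v 1.027 -2.163 4.445
v 0.723 -3.854 2.912
v 0.438 -3.719 2.853
v 0.135 -3.636 2.916
v -0.133 -3.619 3.089
v -0.321 -3.67 3.343
v -0.396 -3.781 3.634
v -0.345 -3.934 3.911
v -0.177 -4.1 4.127
v 0.08 -4.252 4.243
v 0.38 -4.364 4.241
v 0.672 -4.415 4.12
v 0.905 -4.398 3.902
v 1.04 -4.314 3.623
v 1.052 -4.18 3.333
v -0.245 1.938 -3.328
v 0.263 1.527 -3.754
v 0.905 1.682 -1.712
v 0.381 1.852 -3.787
v 0.375 2.194 -3.728
v 0.246 2.486 -3.59
v 0.02 2.669 -3.4
v -0.258 2.707 -3.196
v -0.534 2.593 -3.019
v -0.752 2.35 -2.902
v -0.87 2.025 -2.87
v -0.864 1.683 -2.929
v -0.735 1.391 -3.067
v -0.509 1.208 -3.256
v -0.231 1.17 -3.46
v 0.045 1.284 -3.638
v -0.13 1.536 0.221
v -1.122 1.05 1.031
v 0.209 2.541 1.239
v -0.784 2.054 2.049
v 1.144 0.286 1.031
v 0.151 -0.201 1.841
v 1.482 1.29 2.049
v 0.49 0.804 2.859
v -3.338 2.323 3.428
v -2.738 2.111 3.161
v -2.143 2.604 4.104
v -2.742 2.817 4.372
v -2.803 2.466 3.016
v -2.208 2.959 3.96
v -3.038 2.776 3.002
v -2.442 3.269 3.946
v -3.368 2.942 3.124
v -2.772 3.435 4.068
v -3.688 2.912 3.342
v -3.093 3.405 4.286
v -3.897 2.694 3.587
v -3.302 3.188 4.531
v -3.929 2.359 3.782
v -3.333 2.853 4.726
v -3.773 2.013 3.865
v -3.177 2.506 4.808
v -3.478 1.765 3.809
v -2.883 2.258 4.752
v -3.14 1.695 3.632
v -2.544 2.188 4.575
v -2.863 1.824 3.39
v -2.268 2.317 4.334
f 2 1 4
f 2 4 3
f 4 1 5
f 4 5 3
f 5 1 6
f 5 6 3
f 6 1 7
f 6 7 3
f 7 1 8
f 7 8 3
f 8 1 9
f 8 9 3
f 9 1 10
f 9 10 3
f 10 1 11
f 10 11 3
f 11 1 12
f 11 12 3
f 12 1 13
f 12 13 3
f 13 1 14
f 13 14 3
f 14 1 15
f 14 15 3
f 15 1 16
f 15 16 3
f 16 1 17
f 16 17 3
f 17 1 2
f 17 2 3
f 19 18 21
f 19 21 20
f 21 18 22
f 21 22 20
f 22 18 23
f 22 23 20
f 23 18 24
f 23 24 20
f 24 18 25
f 24 25 20
f 25 18 26
f 25 26 20
f 26 18 27
f 26 27 20
f 27 18 28
f 27 28 20
f 28 18 29
f 28 29 20
f 29 18 30
f 29 30 20
f 30 18 31
f 30 31 20
f 31 18 32
f 31 32 20
f 32 18 33
f 32 33 20
f 33 18 19
f 33 19 20
f 35 37 34
f 38 35 34
f 34 37 36
f 36 38 34
f 35 41 37
f 39 35 38
f 39 41 35
f 37 41 36
f 40 38 36
f 36 41 40
f 40 39 38
f 41 39 40
f 43 42 46
f 43 46 44
f 44 46 47
f 44 47 45
f 46 42 48
f 46 48 47
f 47 48 49
f 47 49 45
f 48 42 50
f 48 50 49
f 49 50 51
f 49 51 45
f 50 42 52
f 50 52 51
f 51 52 53
f 51 53 45
f 52 42 54
f 52 54 53
f 53 54 55
f 53 55 45
f 54 42 56
f 54 56 55
f 55 56 57
f 55 57 45
f 56 42 58
f 56 58 57
f 57 58 59
f 57 59 45
f 58 42 60
f 58 60 59
f 59 60 61
f 59 61 45
f 60 42 62
f 60 62 61
f 61 62 63
f 61 63 45
f 62 42 64
f 62 64 63
f 63 64 65
f 63 65 45
f 64 42 43
f 64 43 65
f 65 43 44
f 65 44 45



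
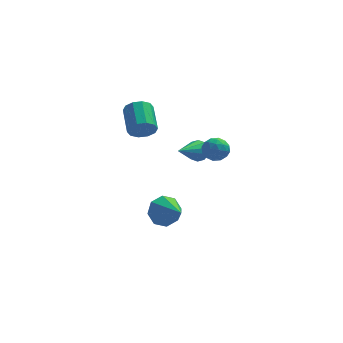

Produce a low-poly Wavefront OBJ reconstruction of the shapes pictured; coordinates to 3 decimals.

v 0.472 -2.587 -4.199
v 1.146 -2.572 -4.897
v 1.308 -3.913 -3.421
v 1.317 -2.129 -4.326
v 0.993 -1.954 -3.681
v 0.364 -2.151 -3.34
v -0.202 -2.603 -3.502
v -0.373 -3.046 -4.073
v -0.049 -3.22 -4.718
v 0.58 -3.024 -5.059
v 2.134 -2.342 0.119
v 2.479 -2.253 0.674
v 1.146 -3.658 0.941
v 2.156 -2.004 0.685
v 1.825 -1.884 0.48
v 1.612 -1.939 0.136
v 1.598 -2.147 -0.214
v 1.789 -2.43 -0.437
v 2.112 -2.679 -0.448
v 2.443 -2.8 -0.243
v 2.656 -2.745 0.101
v 2.67 -2.536 0.451
v 2.746 -2.814 0.99
v 3.133 -3.125 1.548
v 2.847 -3.835 0.352
v 3.234 -4.146 0.91
v 2.507 -3.999 0.996
v 2.445 -3.368 1.39
v 3.535 -3.592 0.51
v 3.473 -2.961 0.904
v 3.621 -3.606 1.251
v 2.985 -3.857 1.552
v 2.995 -3.103 0.348
v 2.359 -3.354 0.649
v 2.93 -2.88 1.325
v 3.05 -4.08 0.575
v 2.622 -3.993 0.625
v 2.85 -4.176 0.953
v 2.526 -3.023 1.233
v 2.753 -3.206 1.561
v 2.386 -3.719 1.236
v 3.227 -3.754 0.339
v 3.454 -3.937 0.667
v 3.13 -2.784 0.947
v 3.358 -2.967 1.275
v 3.594 -3.241 0.664
v 3.444 -3.345 1.479
v 3.504 -3.945 1.103
v 3.681 -3.62 0.868
v 3.644 -3.249 1.1
v 3.071 -3.493 1.655
v 3.131 -4.093 1.28
v 2.703 -4.006 1.331
v 2.666 -3.636 1.563
v 3.358 -3.776 1.481
v 2.849 -2.867 0.62
v 2.909 -3.467 0.245
v 3.314 -3.324 0.337
v 3.277 -2.954 0.569
v 2.476 -3.015 0.797
v 2.536 -3.615 0.421
v 2.336 -3.711 0.8
v 2.299 -3.34 1.032
v 2.622 -3.184 0.419
v -0.594 -2.83 1.918
v -0.336 -2.504 1.281
v -0.569 -1.023 1.946
v -0.826 -1.35 2.582
v -0.8 -2.558 1.239
v -1.033 -1.077 1.904
v -1.186 -2.716 1.456
v -1.419 -1.235 2.12
v -1.345 -2.918 1.849
v -1.578 -1.437 2.514
v -1.218 -3.086 2.268
v -1.45 -1.605 2.933
v -0.851 -3.157 2.554
v -1.084 -1.676 3.219
v -0.387 -3.103 2.596
v -0.62 -1.622 3.261
v -0.001 -2.945 2.38
v -0.234 -1.464 3.044
v 0.158 -2.743 1.986
v -0.075 -1.262 2.651
v 0.03 -2.575 1.567
v -0.202 -1.094 2.232
f 2 1 4
f 2 4 3
f 4 1 5
f 4 5 3
f 5 1 6
f 5 6 3
f 6 1 7
f 6 7 3
f 7 1 8
f 7 8 3
f 8 1 9
f 8 9 3
f 9 1 10
f 9 10 3
f 10 1 2
f 10 2 3
f 12 11 14
f 12 14 13
f 14 11 15
f 14 15 13
f 15 11 16
f 15 16 13
f 16 11 17
f 16 17 13
f 17 11 18
f 17 18 13
f 18 11 19
f 18 19 13
f 19 11 20
f 19 20 13
f 20 11 21
f 20 21 13
f 21 11 22
f 21 22 13
f 22 11 12
f 22 12 13
f 23 60 39
f 60 34 63
f 39 63 28
f 60 63 39
f 23 39 35
f 39 28 40
f 35 40 24
f 39 40 35
f 23 35 44
f 35 24 45
f 44 45 30
f 35 45 44
f 23 44 56
f 44 30 59
f 56 59 33
f 44 59 56
f 23 56 60
f 56 33 64
f 60 64 34
f 56 64 60
f 24 40 51
f 40 28 54
f 51 54 32
f 40 54 51
f 28 63 41
f 63 34 62
f 41 62 27
f 63 62 41
f 34 64 61
f 64 33 57
f 61 57 25
f 64 57 61
f 33 59 58
f 59 30 46
f 58 46 29
f 59 46 58
f 30 45 50
f 45 24 47
f 50 47 31
f 45 47 50
f 26 52 38
f 52 32 53
f 38 53 27
f 52 53 38
f 26 38 36
f 38 27 37
f 36 37 25
f 38 37 36
f 26 36 43
f 36 25 42
f 43 42 29
f 36 42 43
f 26 43 48
f 43 29 49
f 48 49 31
f 43 49 48
f 26 48 52
f 48 31 55
f 52 55 32
f 48 55 52
f 27 53 41
f 53 32 54
f 41 54 28
f 53 54 41
f 25 37 61
f 37 27 62
f 61 62 34
f 37 62 61
f 29 42 58
f 42 25 57
f 58 57 33
f 42 57 58
f 31 49 50
f 49 29 46
f 50 46 30
f 49 46 50
f 32 55 51
f 55 31 47
f 51 47 24
f 55 47 51
f 66 65 69
f 66 69 67
f 67 69 70
f 67 70 68
f 69 65 71
f 69 71 70
f 70 71 72
f 70 72 68
f 71 65 73
f 71 73 72
f 72 73 74
f 72 74 68
f 73 65 75
f 73 75 74
f 74 75 76
f 74 76 68
f 75 65 77
f 75 77 76
f 76 77 78
f 76 78 68
f 77 65 79
f 77 79 78
f 78 79 80
f 78 80 68
f 79 65 81
f 79 81 80
f 80 81 82
f 80 82 68
f 81 65 83
f 81 83 82
f 82 83 84
f 82 84 68
f 83 65 85
f 83 85 84
f 84 85 86
f 84 86 68
f 85 65 66
f 85 66 86
f 86 66 67
f 86 67 68



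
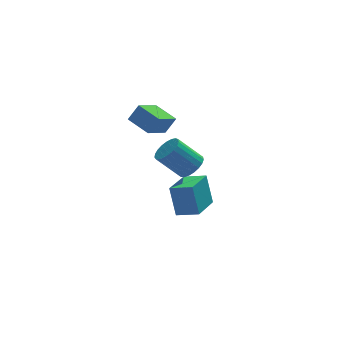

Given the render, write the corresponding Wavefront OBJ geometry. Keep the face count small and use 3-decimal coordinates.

v 2.344 -1.988 -3.297
v 2.145 -1.493 -1.746
v 3.383 -0.438 -3.657
v 3.184 0.056 -2.106
v 3.296 -2.556 -2.994
v 3.097 -2.062 -1.443
v 4.335 -1.007 -3.354
v 4.136 -0.512 -1.803
v 1.954 -1.542 2.07
v 0.957 -2.464 2.73
v 1.258 -0.514 2.454
v 0.261 -1.435 3.114
v 2.459 -1.505 2.886
v 1.462 -2.426 3.546
v 1.763 -0.476 3.27
v 0.766 -1.398 3.93
v 2.647 -3.728 1.079
v 3.01 -3.119 1.291
v 1.936 -2.884 2.453
v 1.573 -3.492 2.241
v 2.812 -3.006 1.085
v 1.738 -2.771 2.247
v 2.585 -3.018 0.877
v 1.51 -2.783 2.04
v 2.368 -3.153 0.705
v 1.294 -2.918 1.867
v 2.2 -3.387 0.597
v 1.126 -3.152 1.759
v 2.109 -3.68 0.572
v 1.035 -3.445 1.735
v 2.112 -3.981 0.635
v 1.038 -3.746 1.798
v 2.206 -4.239 0.775
v 1.132 -4.003 1.937
v 2.377 -4.408 0.967
v 1.303 -4.172 2.13
v 2.595 -4.459 1.179
v 1.521 -4.224 2.341
v 2.821 -4.384 1.373
v 1.747 -4.149 2.535
v 3.018 -4.195 1.516
v 1.944 -3.96 2.679
v 3.15 -3.926 1.584
v 2.076 -3.691 2.746
v 3.195 -3.622 1.564
v 2.121 -3.387 2.727
v 3.146 -3.337 1.461
v 2.072 -3.101 2.623
f 2 4 1
f 5 2 1
f 1 4 3
f 3 5 1
f 2 8 4
f 6 2 5
f 6 8 2
f 4 8 3
f 7 5 3
f 3 8 7
f 7 6 5
f 8 6 7
f 10 12 9
f 13 10 9
f 9 12 11
f 11 13 9
f 10 16 12
f 14 10 13
f 14 16 10
f 12 16 11
f 15 13 11
f 11 16 15
f 15 14 13
f 16 14 15
f 18 17 21
f 18 21 19
f 19 21 22
f 19 22 20
f 21 17 23
f 21 23 22
f 22 23 24
f 22 24 20
f 23 17 25
f 23 25 24
f 24 25 26
f 24 26 20
f 25 17 27
f 25 27 26
f 26 27 28
f 26 28 20
f 27 17 29
f 27 29 28
f 28 29 30
f 28 30 20
f 29 17 31
f 29 31 30
f 30 31 32
f 30 32 20
f 31 17 33
f 31 33 32
f 32 33 34
f 32 34 20
f 33 17 35
f 33 35 34
f 34 35 36
f 34 36 20
f 35 17 37
f 35 37 36
f 36 37 38
f 36 38 20
f 37 17 39
f 37 39 38
f 38 39 40
f 38 40 20
f 39 17 41
f 39 41 40
f 40 41 42
f 40 42 20
f 41 17 43
f 41 43 42
f 42 43 44
f 42 44 20
f 43 17 45
f 43 45 44
f 44 45 46
f 44 46 20
f 45 17 47
f 45 47 46
f 46 47 48
f 46 48 20
f 47 17 18
f 47 18 48
f 48 18 19
f 48 19 20



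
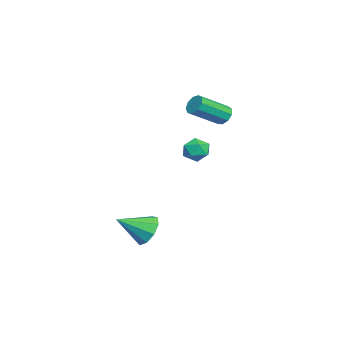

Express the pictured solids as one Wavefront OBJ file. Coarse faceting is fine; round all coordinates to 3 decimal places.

v -3.893 0.914 2.767
v -3.266 1.194 2.588
v -2.24 -0.394 3.693
v -2.867 -0.674 3.873
v -3.42 1.386 3.006
v -2.394 -0.202 4.112
v -3.795 1.357 3.313
v -2.769 -0.231 4.418
v -4.216 1.121 3.365
v -3.19 -0.467 4.47
v -4.486 0.788 3.137
v -3.46 -0.8 4.242
v -4.479 0.514 2.736
v -3.453 -1.074 3.841
v -4.197 0.427 2.35
v -3.171 -1.161 3.455
v -3.773 0.568 2.159
v -2.747 -1.02 3.264
v -3.406 0.871 2.253
v -2.38 -0.717 3.358
v -4.121 -0.392 0.431
v -3.631 0.069 -0.173
v -2.969 -1.249 0.713
v -2.479 -0.788 0.109
v -2.729 -0.393 0.883
v -3.441 0.136 0.708
v -3.159 -1.316 -0.168
v -3.871 -0.787 -0.343
v -3.036 -0.503 -0.544
v -2.771 0.068 0.106
v -3.829 -1.248 0.434
v -3.564 -0.677 1.084
v 2.404 -2.652 -3.783
v 2.913 -3.013 -4.676
v 3.036 -4.248 -2.777
v 3.372 -2.581 -4.278
v 3.378 -2.181 -3.649
v 2.928 -2.002 -3.082
v 2.233 -2.127 -2.843
v 1.618 -2.497 -3.044
v 1.37 -2.94 -3.59
v 1.607 -3.247 -4.227
v 2.216 -3.276 -4.656
f 2 1 5
f 2 5 3
f 3 5 6
f 3 6 4
f 5 1 7
f 5 7 6
f 6 7 8
f 6 8 4
f 7 1 9
f 7 9 8
f 8 9 10
f 8 10 4
f 9 1 11
f 9 11 10
f 10 11 12
f 10 12 4
f 11 1 13
f 11 13 12
f 12 13 14
f 12 14 4
f 13 1 15
f 13 15 14
f 14 15 16
f 14 16 4
f 15 1 17
f 15 17 16
f 16 17 18
f 16 18 4
f 17 1 19
f 17 19 18
f 18 19 20
f 18 20 4
f 19 1 2
f 19 2 20
f 20 2 3
f 20 3 4
f 21 32 26
f 21 26 22
f 21 22 28
f 21 28 31
f 21 31 32
f 22 26 30
f 26 32 25
f 32 31 23
f 31 28 27
f 28 22 29
f 24 30 25
f 24 25 23
f 24 23 27
f 24 27 29
f 24 29 30
f 25 30 26
f 23 25 32
f 27 23 31
f 29 27 28
f 30 29 22
f 34 33 36
f 34 36 35
f 36 33 37
f 36 37 35
f 37 33 38
f 37 38 35
f 38 33 39
f 38 39 35
f 39 33 40
f 39 40 35
f 40 33 41
f 40 41 35
f 41 33 42
f 41 42 35
f 42 33 43
f 42 43 35
f 43 33 34
f 43 34 35



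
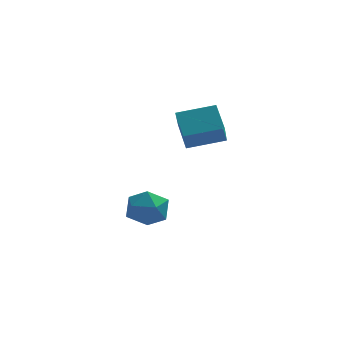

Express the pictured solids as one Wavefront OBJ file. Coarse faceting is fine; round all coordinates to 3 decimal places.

v 2.364 -3.954 3.898
v 1.98 -2.624 4.885
v 2.501 -2.979 2.637
v 2.116 -1.649 3.624
v 4.344 -3.691 4.316
v 3.959 -2.361 5.303
v 4.48 -2.716 3.055
v 4.096 -1.386 4.042
v -0.322 -2.088 -1.2
v 0.805 -1.567 -1.208
v 0.395 -3.653 -2.232
v 1.522 -3.132 -2.24
v 1.043 -3.56 -1.178
v 0.6 -2.592 -0.54
v 0.6 -2.628 -2.9
v 0.157 -1.66 -2.262
v 1.374 -1.901 -2.258
v 1.648 -2.477 -1.194
v -0.448 -2.743 -2.246
v -0.174 -3.319 -1.182
f 2 4 1
f 5 2 1
f 1 4 3
f 3 5 1
f 2 8 4
f 6 2 5
f 6 8 2
f 4 8 3
f 7 5 3
f 3 8 7
f 7 6 5
f 8 6 7
f 9 20 14
f 9 14 10
f 9 10 16
f 9 16 19
f 9 19 20
f 10 14 18
f 14 20 13
f 20 19 11
f 19 16 15
f 16 10 17
f 12 18 13
f 12 13 11
f 12 11 15
f 12 15 17
f 12 17 18
f 13 18 14
f 11 13 20
f 15 11 19
f 17 15 16
f 18 17 10



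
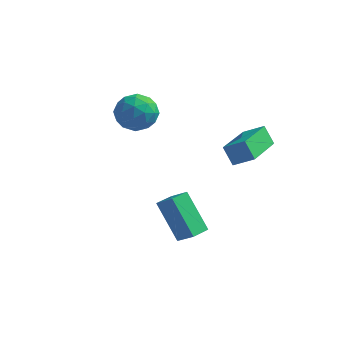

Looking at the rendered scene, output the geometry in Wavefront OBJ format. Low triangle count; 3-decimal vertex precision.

v 0.768 0.333 0.276
v 1.439 0.175 0.808
v 1.034 1.123 0.177
v 1.704 0.965 0.708
v 1.776 -0.185 -1.148
v 2.446 -0.343 -0.617
v 2.041 0.605 -1.248
v 2.712 0.447 -0.716
v -1.955 4.303 2.947
v -1.246 4.683 2.511
v -1.574 2.977 2.409
v -0.865 3.357 1.973
v -0.865 3.302 2.886
v -1.1 4.122 3.219
v -1.72 3.538 1.701
v -1.955 4.358 2.034
v -1.1 4.21 1.741
v -0.572 4.065 2.474
v -2.248 3.595 2.446
v -1.72 3.45 3.179
v -1.633 4.609 2.776
v -1.187 3.051 2.144
v -1.187 3.019 2.681
v -0.77 3.242 2.425
v -1.548 4.279 3.192
v -1.131 4.503 2.936
v -0.908 3.691 3.157
v -1.689 3.157 1.984
v -1.272 3.381 1.728
v -2.05 4.418 2.495
v -1.633 4.641 2.239
v -1.912 3.969 1.763
v -1.131 4.555 2.068
v -0.908 3.776 1.752
v -1.41 3.882 1.592
v -1.548 4.364 1.787
v -0.821 4.469 2.498
v -0.598 3.69 2.182
v -0.598 3.658 2.719
v -0.736 4.139 2.914
v -0.736 4.191 2.046
v -2.222 3.97 2.738
v -1.999 3.191 2.422
v -2.084 3.521 2.006
v -2.222 4.002 2.201
v -1.912 3.884 3.168
v -1.689 3.105 2.852
v -1.272 3.296 3.133
v -1.41 3.778 3.328
v -2.084 3.469 2.874
v 2.61 2.213 2.527
v 3.401 2.307 2.988
v 2.649 4.334 2.026
v 3.44 4.429 2.487
v 3.06 2.031 1.793
v 3.851 2.126 2.254
v 3.099 4.153 1.292
v 3.89 4.247 1.753
f 2 4 1
f 5 2 1
f 1 4 3
f 3 5 1
f 2 8 4
f 6 2 5
f 6 8 2
f 4 8 3
f 7 5 3
f 3 8 7
f 7 6 5
f 8 6 7
f 9 46 25
f 46 20 49
f 25 49 14
f 46 49 25
f 9 25 21
f 25 14 26
f 21 26 10
f 25 26 21
f 9 21 30
f 21 10 31
f 30 31 16
f 21 31 30
f 9 30 42
f 30 16 45
f 42 45 19
f 30 45 42
f 9 42 46
f 42 19 50
f 46 50 20
f 42 50 46
f 10 26 37
f 26 14 40
f 37 40 18
f 26 40 37
f 14 49 27
f 49 20 48
f 27 48 13
f 49 48 27
f 20 50 47
f 50 19 43
f 47 43 11
f 50 43 47
f 19 45 44
f 45 16 32
f 44 32 15
f 45 32 44
f 16 31 36
f 31 10 33
f 36 33 17
f 31 33 36
f 12 38 24
f 38 18 39
f 24 39 13
f 38 39 24
f 12 24 22
f 24 13 23
f 22 23 11
f 24 23 22
f 12 22 29
f 22 11 28
f 29 28 15
f 22 28 29
f 12 29 34
f 29 15 35
f 34 35 17
f 29 35 34
f 12 34 38
f 34 17 41
f 38 41 18
f 34 41 38
f 13 39 27
f 39 18 40
f 27 40 14
f 39 40 27
f 11 23 47
f 23 13 48
f 47 48 20
f 23 48 47
f 15 28 44
f 28 11 43
f 44 43 19
f 28 43 44
f 17 35 36
f 35 15 32
f 36 32 16
f 35 32 36
f 18 41 37
f 41 17 33
f 37 33 10
f 41 33 37
f 52 54 51
f 55 52 51
f 51 54 53
f 53 55 51
f 52 58 54
f 56 52 55
f 56 58 52
f 54 58 53
f 57 55 53
f 53 58 57
f 57 56 55
f 58 56 57



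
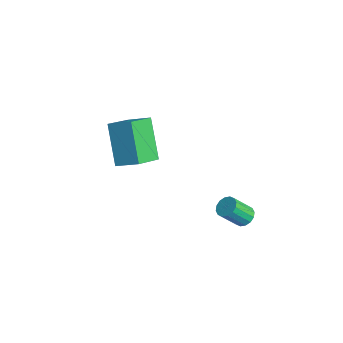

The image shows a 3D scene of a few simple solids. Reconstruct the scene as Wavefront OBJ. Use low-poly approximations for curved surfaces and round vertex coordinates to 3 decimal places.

v -1.096 -3.305 -3.324
v -2.409 -3.07 -1.6
v -1.764 -2.08 -4
v -3.077 -1.845 -2.276
v -0.283 -2.575 -2.804
v -1.596 -2.34 -1.08
v -0.951 -1.35 -3.48
v -2.264 -1.115 -1.756
v 3.457 0.534 -4.424
v 3.984 0.56 -4.372
v 3.93 -0.268 -3.423
v 3.403 -0.294 -3.476
v 3.886 0.756 -4.206
v 3.832 -0.072 -3.258
v 3.674 0.892 -4.099
v 3.62 0.064 -3.151
v 3.403 0.933 -4.079
v 3.349 0.105 -3.131
v 3.147 0.866 -4.152
v 3.093 0.038 -3.203
v 2.974 0.711 -4.297
v 2.92 -0.117 -3.349
v 2.93 0.508 -4.477
v 2.876 -0.32 -3.528
v 3.028 0.312 -4.642
v 2.974 -0.516 -3.694
v 3.24 0.176 -4.749
v 3.186 -0.652 -3.801
v 3.511 0.135 -4.769
v 3.457 -0.693 -3.821
v 3.767 0.202 -4.697
v 3.713 -0.626 -3.748
v 3.94 0.357 -4.551
v 3.886 -0.471 -3.603
f 2 4 1
f 5 2 1
f 1 4 3
f 3 5 1
f 2 8 4
f 6 2 5
f 6 8 2
f 4 8 3
f 7 5 3
f 3 8 7
f 7 6 5
f 8 6 7
f 10 9 13
f 10 13 11
f 11 13 14
f 11 14 12
f 13 9 15
f 13 15 14
f 14 15 16
f 14 16 12
f 15 9 17
f 15 17 16
f 16 17 18
f 16 18 12
f 17 9 19
f 17 19 18
f 18 19 20
f 18 20 12
f 19 9 21
f 19 21 20
f 20 21 22
f 20 22 12
f 21 9 23
f 21 23 22
f 22 23 24
f 22 24 12
f 23 9 25
f 23 25 24
f 24 25 26
f 24 26 12
f 25 9 27
f 25 27 26
f 26 27 28
f 26 28 12
f 27 9 29
f 27 29 28
f 28 29 30
f 28 30 12
f 29 9 31
f 29 31 30
f 30 31 32
f 30 32 12
f 31 9 33
f 31 33 32
f 32 33 34
f 32 34 12
f 33 9 10
f 33 10 34
f 34 10 11
f 34 11 12

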